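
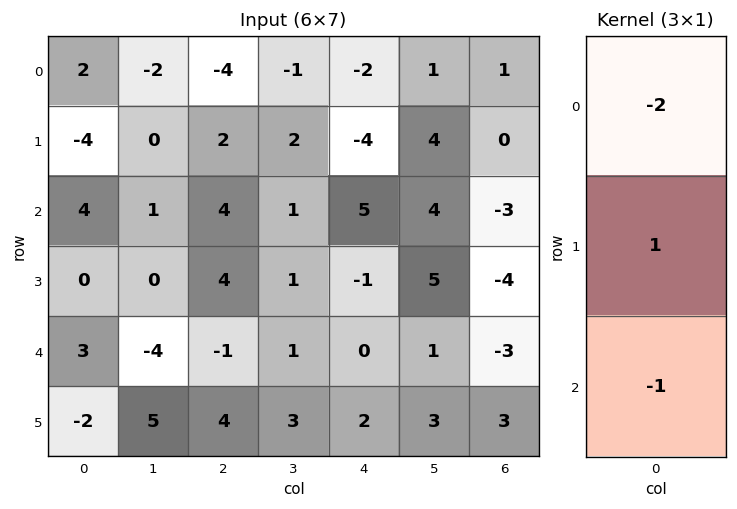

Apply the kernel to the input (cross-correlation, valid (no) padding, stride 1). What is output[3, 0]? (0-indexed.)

The receptive field on the input at this output position is [0 / 3 / -2]. Elementwise product with the kernel and sum: 0·-2 + 3·1 + -2·-1.

5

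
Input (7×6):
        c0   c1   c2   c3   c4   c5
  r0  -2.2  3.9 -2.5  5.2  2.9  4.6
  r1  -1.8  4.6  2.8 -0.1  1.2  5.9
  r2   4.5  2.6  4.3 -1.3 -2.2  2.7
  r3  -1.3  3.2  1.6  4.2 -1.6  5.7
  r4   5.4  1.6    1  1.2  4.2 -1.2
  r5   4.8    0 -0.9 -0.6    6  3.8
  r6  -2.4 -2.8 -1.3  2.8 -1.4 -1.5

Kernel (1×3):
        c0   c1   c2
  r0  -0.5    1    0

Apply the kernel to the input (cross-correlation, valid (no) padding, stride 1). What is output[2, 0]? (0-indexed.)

0.35

The receptive field on the input at this output position is [4.5 2.6 4.3]. Elementwise product with the kernel and sum: 4.5·-0.5 + 2.6·1.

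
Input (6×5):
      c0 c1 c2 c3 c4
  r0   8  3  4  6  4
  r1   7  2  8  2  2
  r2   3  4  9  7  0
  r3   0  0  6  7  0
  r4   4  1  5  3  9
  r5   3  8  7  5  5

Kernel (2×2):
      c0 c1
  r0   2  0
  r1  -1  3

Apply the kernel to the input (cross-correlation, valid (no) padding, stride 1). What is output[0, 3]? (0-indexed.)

The receptive field on the input at this output position is [6 4 / 2 2]. Elementwise product with the kernel and sum: 6·2 + 2·-1 + 2·3.

16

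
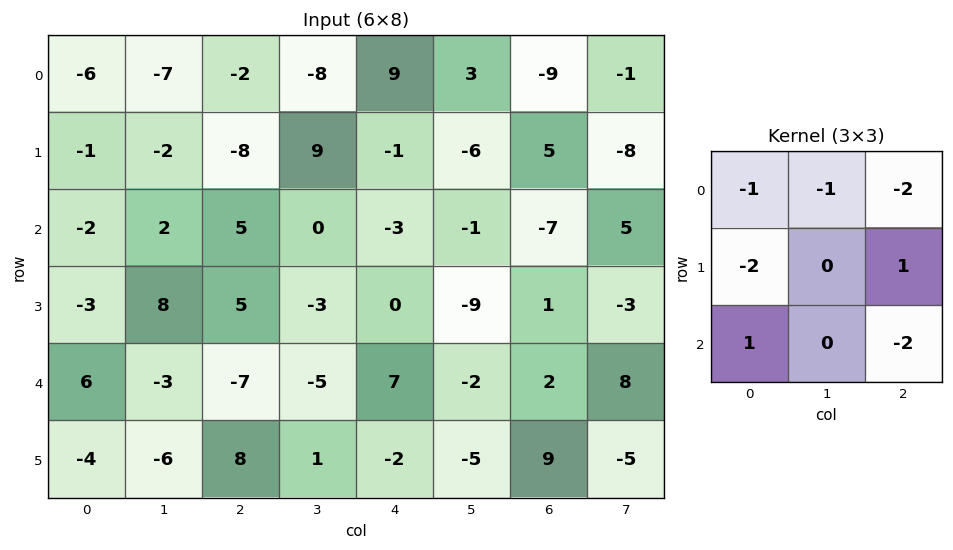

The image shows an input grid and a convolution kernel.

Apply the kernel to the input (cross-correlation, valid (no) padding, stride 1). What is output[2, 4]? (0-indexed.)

22

The receptive field on the input at this output position is [-3 -1 -7 / 0 -9 1 / 7 -2 2]. Elementwise product with the kernel and sum: -3·-1 + -1·-1 + -7·-2 + 0·-2 + 1·1 + 7·1 + 2·-2.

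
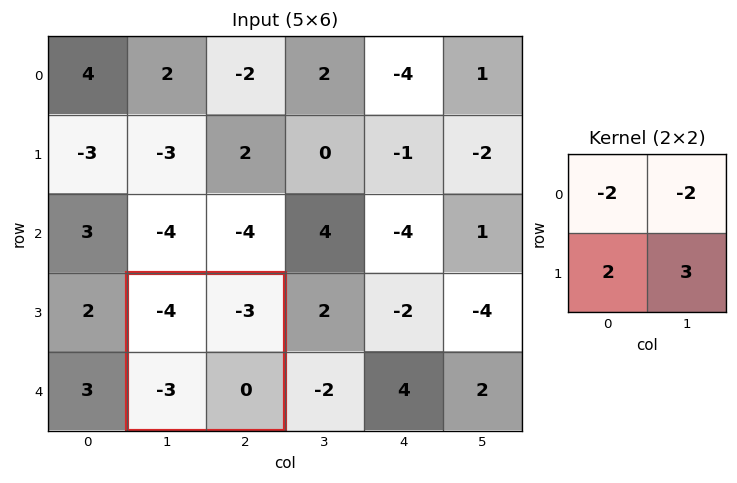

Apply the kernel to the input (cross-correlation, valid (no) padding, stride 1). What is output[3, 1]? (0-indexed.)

The receptive field on the input at this output position is [-4 -3 / -3 0]. Elementwise product with the kernel and sum: -4·-2 + -3·-2 + -3·2 + 0·3.

8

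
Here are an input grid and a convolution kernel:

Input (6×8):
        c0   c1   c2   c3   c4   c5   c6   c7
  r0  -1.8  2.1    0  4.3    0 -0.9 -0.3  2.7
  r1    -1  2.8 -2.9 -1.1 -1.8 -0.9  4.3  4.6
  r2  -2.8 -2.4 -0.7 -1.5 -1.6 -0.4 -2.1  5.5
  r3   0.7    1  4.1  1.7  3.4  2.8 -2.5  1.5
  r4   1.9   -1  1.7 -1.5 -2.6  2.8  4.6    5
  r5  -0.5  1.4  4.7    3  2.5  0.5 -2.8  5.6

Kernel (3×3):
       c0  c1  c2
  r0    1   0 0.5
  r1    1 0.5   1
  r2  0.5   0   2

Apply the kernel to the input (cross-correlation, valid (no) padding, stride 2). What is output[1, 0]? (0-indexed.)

The receptive field on the input at this output position is [-2.8 -2.4 -0.7 / 0.7 1 4.1 / 1.9 -1 1.7]. Elementwise product with the kernel and sum: -2.8·1 + -0.7·0.5 + 0.7·1 + 1·0.5 + 4.1·1 + 1.9·0.5 + 1.7·2.

6.5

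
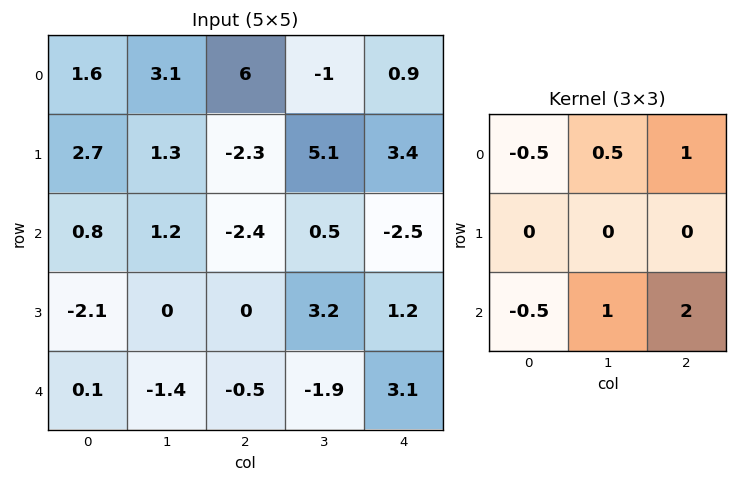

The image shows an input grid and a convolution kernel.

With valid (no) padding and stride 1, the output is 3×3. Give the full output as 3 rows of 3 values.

Output[0,0]: The receptive field on the input at this output position is [1.6 3.1 6 / 2.7 1.3 -2.3 / 0.8 1.2 -2.4]. Elementwise product with the kernel and sum: 1.6·-0.5 + 3.1·0.5 + 6·1 + 0.8·-0.5 + 1.2·1 + -2.4·2.
Output[0,1]: The receptive field on the input at this output position is [3.1 6 -1 / 1.3 -2.3 5.1 / 1.2 -2.4 0.5]. Elementwise product with the kernel and sum: 3.1·-0.5 + 6·0.5 + -1·1 + 1.2·-0.5 + -2.4·1 + 0.5·2.

2.75 -1.55 -5.9
-1.95 9.7 12.7
-4.65 -4.9 3.5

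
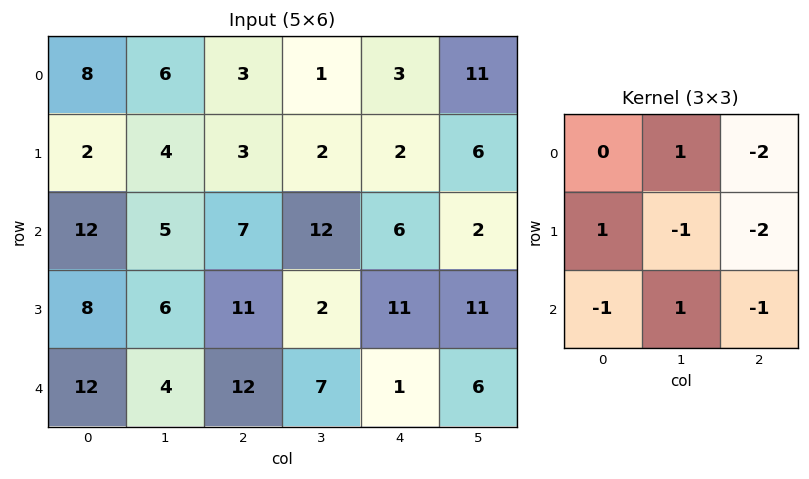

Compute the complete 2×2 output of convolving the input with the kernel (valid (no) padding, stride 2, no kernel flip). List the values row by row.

Output[0,0]: The receptive field on the input at this output position is [8 6 3 / 2 4 3 / 12 5 7]. Elementwise product with the kernel and sum: 6·1 + 3·-2 + 2·1 + 4·-1 + 3·-2 + 12·-1 + 5·1 + 7·-1.
Output[0,1]: The receptive field on the input at this output position is [3 1 3 / 3 2 2 / 7 12 6]. Elementwise product with the kernel and sum: 1·1 + 3·-2 + 3·1 + 2·-1 + 2·-2 + 7·-1 + 12·1 + 6·-1.

-22 -9
-49 -19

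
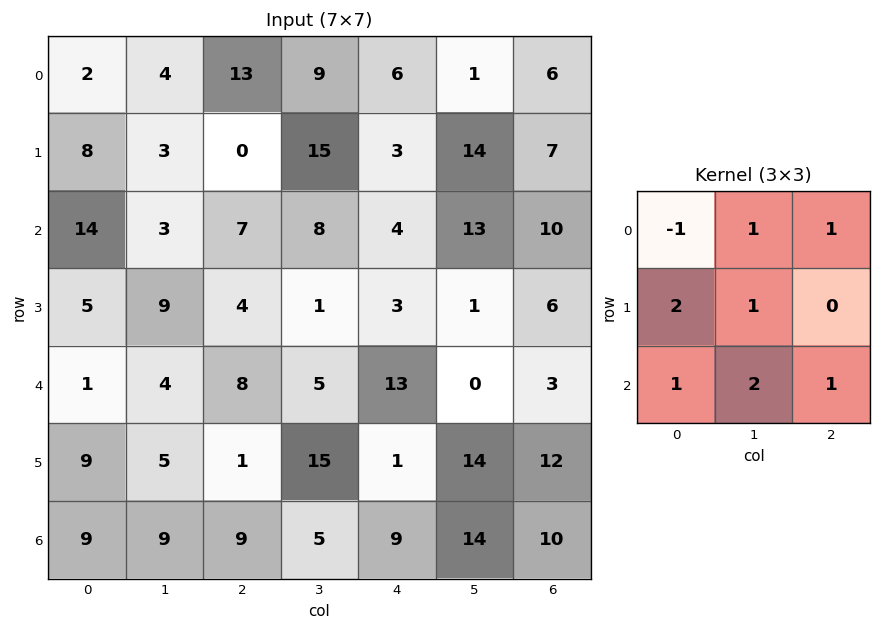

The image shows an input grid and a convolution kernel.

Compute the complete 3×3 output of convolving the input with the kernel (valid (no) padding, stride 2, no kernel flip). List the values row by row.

Output[0,0]: The receptive field on the input at this output position is [2 4 13 / 8 3 0 / 14 3 7]. Elementwise product with the kernel and sum: 2·-1 + 4·1 + 13·1 + 8·2 + 3·1 + 14·1 + 3·2 + 7·1.

61 44 61
32 45 42
70 55 53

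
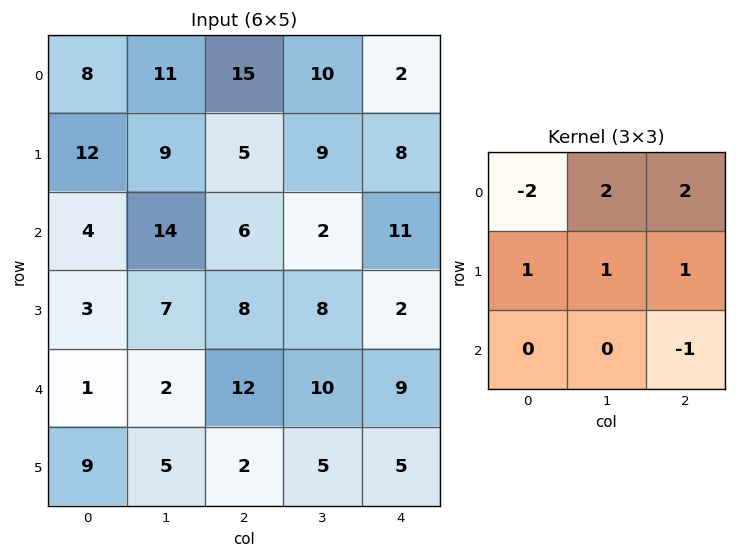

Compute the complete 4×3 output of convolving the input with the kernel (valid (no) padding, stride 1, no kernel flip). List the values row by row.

56 49 5
20 24 41
38 1 23
37 37 30

Output[0,0]: The receptive field on the input at this output position is [8 11 15 / 12 9 5 / 4 14 6]. Elementwise product with the kernel and sum: 8·-2 + 11·2 + 15·2 + 12·1 + 9·1 + 5·1 + 6·-1.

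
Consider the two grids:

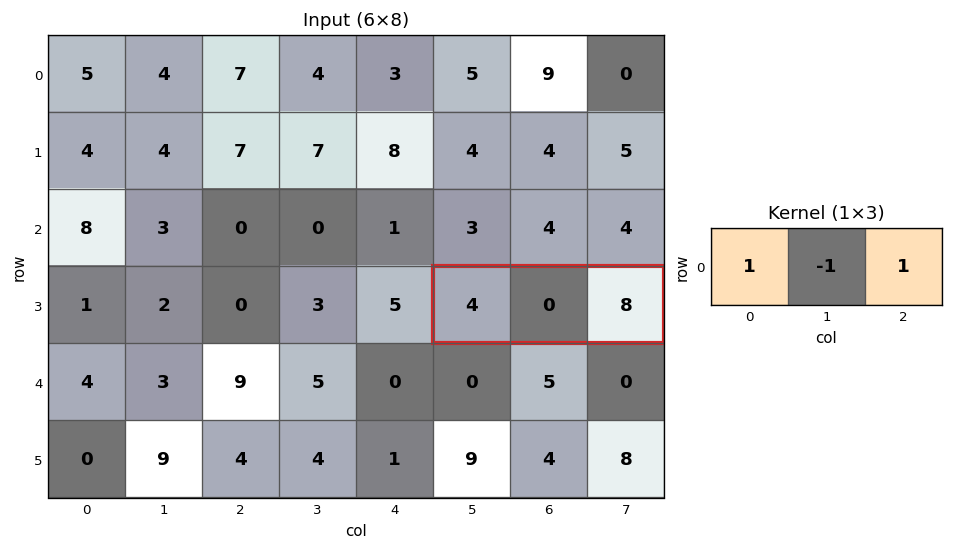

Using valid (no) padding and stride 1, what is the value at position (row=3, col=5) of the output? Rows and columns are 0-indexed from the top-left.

The receptive field on the input at this output position is [4 0 8]. Elementwise product with the kernel and sum: 4·1 + 0·-1 + 8·1.

12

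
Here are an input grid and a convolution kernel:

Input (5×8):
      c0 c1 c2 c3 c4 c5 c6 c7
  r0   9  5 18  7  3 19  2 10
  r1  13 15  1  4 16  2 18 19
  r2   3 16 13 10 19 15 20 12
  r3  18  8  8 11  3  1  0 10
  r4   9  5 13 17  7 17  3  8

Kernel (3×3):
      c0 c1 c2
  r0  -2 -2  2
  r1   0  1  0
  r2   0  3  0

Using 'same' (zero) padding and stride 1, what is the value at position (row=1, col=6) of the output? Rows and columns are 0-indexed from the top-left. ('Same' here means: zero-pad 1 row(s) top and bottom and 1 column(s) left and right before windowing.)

56

The receptive field on the zero-padded input at this output position is [19 2 10 / 2 18 19 / 15 20 12]. Elementwise product with the kernel and sum: 19·-2 + 2·-2 + 10·2 + 18·1 + 20·3.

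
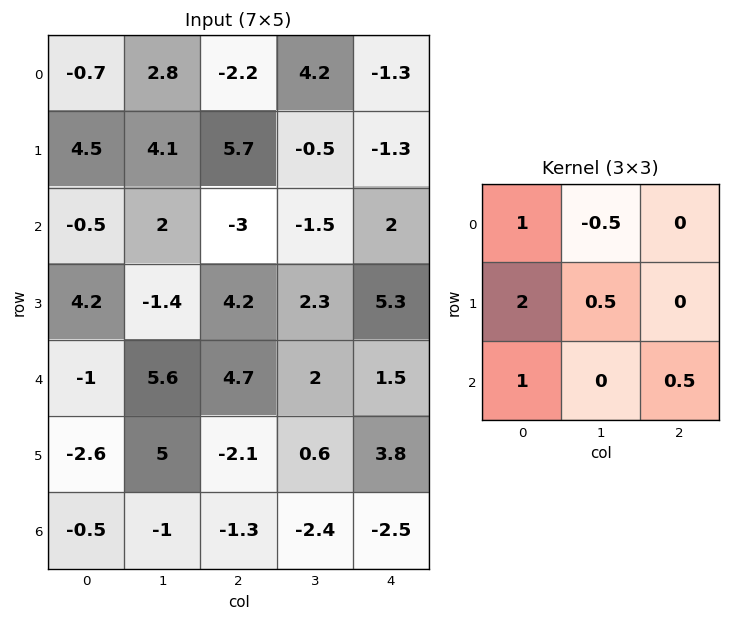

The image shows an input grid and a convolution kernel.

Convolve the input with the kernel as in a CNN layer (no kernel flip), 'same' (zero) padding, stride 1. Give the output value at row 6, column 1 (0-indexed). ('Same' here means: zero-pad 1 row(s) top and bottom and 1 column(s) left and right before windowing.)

The receptive field on the zero-padded input at this output position is [-2.6 5 -2.1 / -0.5 -1 -1.3 / 0 0 0]. Elementwise product with the kernel and sum: -2.6·1 + 5·-0.5 + -0.5·2 + -1·0.5 + 0·1 + 0·0.5.

-6.6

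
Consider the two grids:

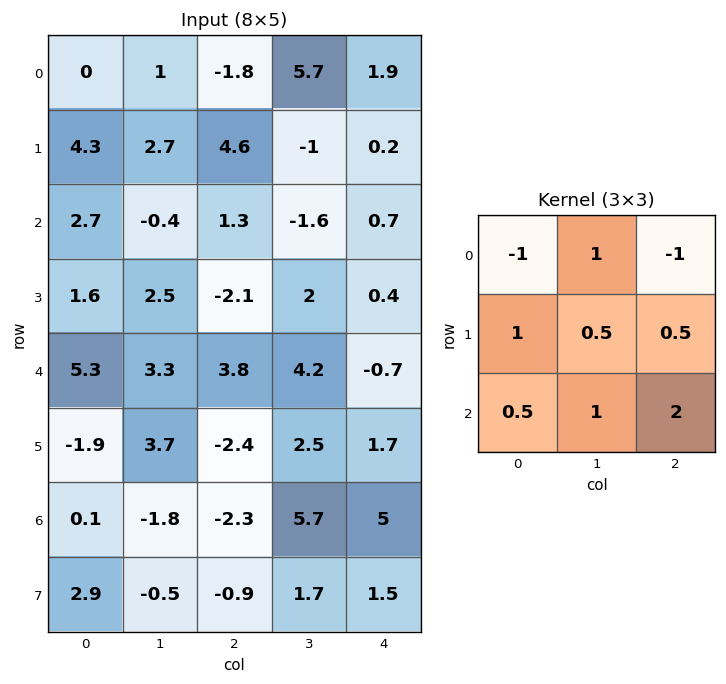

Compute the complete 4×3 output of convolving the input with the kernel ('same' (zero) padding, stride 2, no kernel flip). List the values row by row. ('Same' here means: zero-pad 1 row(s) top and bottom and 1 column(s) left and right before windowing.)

Output[0,0]: The receptive field on the zero-padded input at this output position is [0 0 0 / 0 0 1 / 0 4.3 2.7]. Elementwise product with the kernel and sum: 0·-1 + 0·1 + 0·-1 + 0·1 + 0·0.5 + 1·0.5 + 0·0.5 + 4.3·1 + 2.7·2.

10.2 6.9 6.35
9.35 5.5 1.35
8.9 5.15 5.2
-4.55 -6.45 9.75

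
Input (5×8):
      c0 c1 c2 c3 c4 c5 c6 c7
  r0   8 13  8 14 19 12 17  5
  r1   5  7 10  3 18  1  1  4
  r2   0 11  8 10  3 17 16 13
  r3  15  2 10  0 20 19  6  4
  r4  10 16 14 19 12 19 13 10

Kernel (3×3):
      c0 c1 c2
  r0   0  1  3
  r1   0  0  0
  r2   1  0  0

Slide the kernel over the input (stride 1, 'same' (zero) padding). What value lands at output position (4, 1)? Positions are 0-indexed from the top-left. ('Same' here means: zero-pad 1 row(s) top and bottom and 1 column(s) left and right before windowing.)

The receptive field on the zero-padded input at this output position is [15 2 10 / 10 16 14 / 0 0 0]. Elementwise product with the kernel and sum: 2·1 + 10·3 + 0·1.

32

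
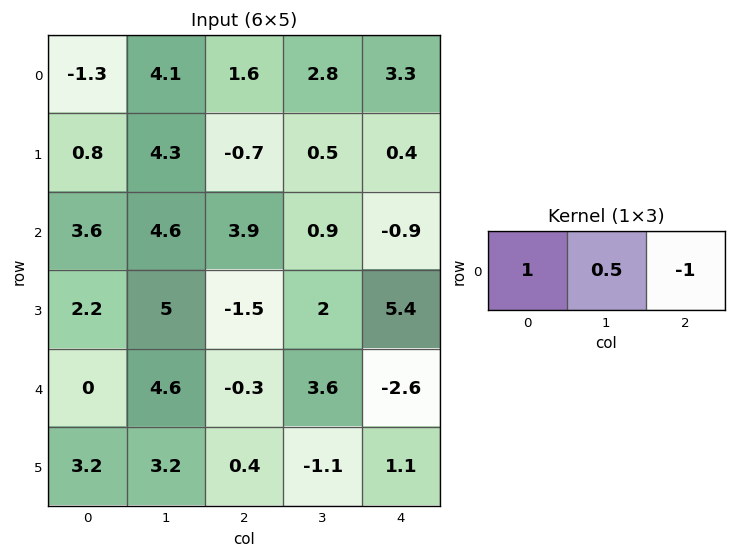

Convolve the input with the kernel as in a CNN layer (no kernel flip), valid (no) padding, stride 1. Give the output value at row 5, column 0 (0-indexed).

The receptive field on the input at this output position is [3.2 3.2 0.4]. Elementwise product with the kernel and sum: 3.2·1 + 3.2·0.5 + 0.4·-1.

4.4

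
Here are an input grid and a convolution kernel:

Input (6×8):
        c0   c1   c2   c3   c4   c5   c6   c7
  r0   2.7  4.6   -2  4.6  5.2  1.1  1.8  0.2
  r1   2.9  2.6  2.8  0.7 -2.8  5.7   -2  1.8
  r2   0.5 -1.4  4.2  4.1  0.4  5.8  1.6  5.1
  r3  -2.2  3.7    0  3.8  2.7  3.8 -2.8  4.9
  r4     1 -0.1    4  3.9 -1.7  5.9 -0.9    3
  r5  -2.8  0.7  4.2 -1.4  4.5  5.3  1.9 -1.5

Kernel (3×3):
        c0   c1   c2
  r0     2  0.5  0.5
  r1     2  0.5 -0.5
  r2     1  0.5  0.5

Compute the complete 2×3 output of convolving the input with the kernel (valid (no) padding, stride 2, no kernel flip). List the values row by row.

Output[0,0]: The receptive field on the input at this output position is [2.7 4.6 -2 / 2.9 2.6 2.8 / 0.5 -1.4 4.2]. Elementwise product with the kernel and sum: 2.7·2 + 4.6·0.5 + -2·0.5 + 2.9·2 + 2.6·0.5 + 2.8·-0.5 + 0.5·1 + -1.4·0.5 + 4.2·0.5.
Output[0,1]: The receptive field on the input at this output position is [-2 4.6 5.2 / 2.8 0.7 -2.8 / 4.2 4.1 0.4]. Elementwise product with the kernel and sum: -2·2 + 4.6·0.5 + 5.2·0.5 + 2.8·2 + 0.7·0.5 + -2.8·-0.5 + 4.2·1 + 4.1·0.5 + 0.4·0.5.

14.3 14.7 14.2
2.8 16.3 14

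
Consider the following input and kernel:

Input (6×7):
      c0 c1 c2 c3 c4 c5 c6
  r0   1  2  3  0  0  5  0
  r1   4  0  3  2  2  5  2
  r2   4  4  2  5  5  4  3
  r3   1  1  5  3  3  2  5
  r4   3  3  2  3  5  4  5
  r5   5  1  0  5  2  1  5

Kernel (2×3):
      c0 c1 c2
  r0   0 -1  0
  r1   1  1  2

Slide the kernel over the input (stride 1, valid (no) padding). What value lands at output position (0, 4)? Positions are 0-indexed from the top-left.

The receptive field on the input at this output position is [0 5 0 / 2 5 2]. Elementwise product with the kernel and sum: 5·-1 + 2·1 + 5·1 + 2·2.

6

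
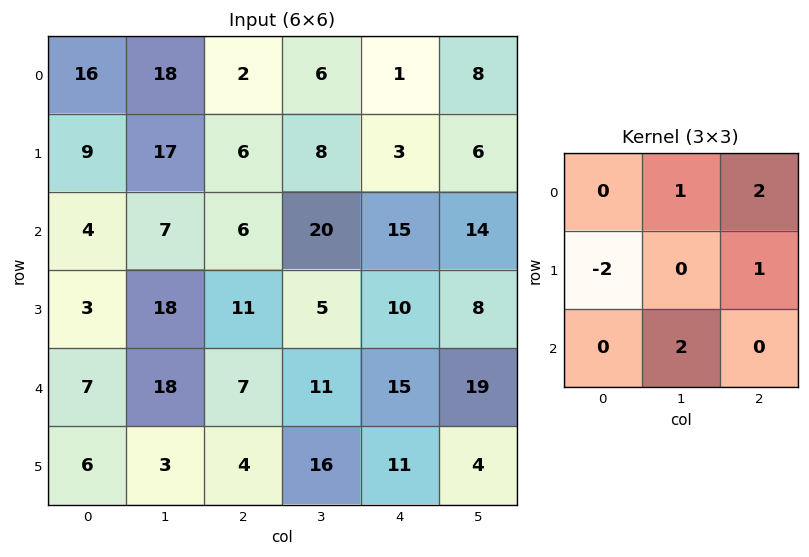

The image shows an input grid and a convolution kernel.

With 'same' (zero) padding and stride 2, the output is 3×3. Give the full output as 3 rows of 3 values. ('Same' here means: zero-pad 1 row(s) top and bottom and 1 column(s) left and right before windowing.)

36 -18 2
56 50 9
69 4 45

Output[0,0]: The receptive field on the zero-padded input at this output position is [0 0 0 / 0 16 18 / 0 9 17]. Elementwise product with the kernel and sum: 0·1 + 0·2 + 0·-2 + 18·1 + 9·2.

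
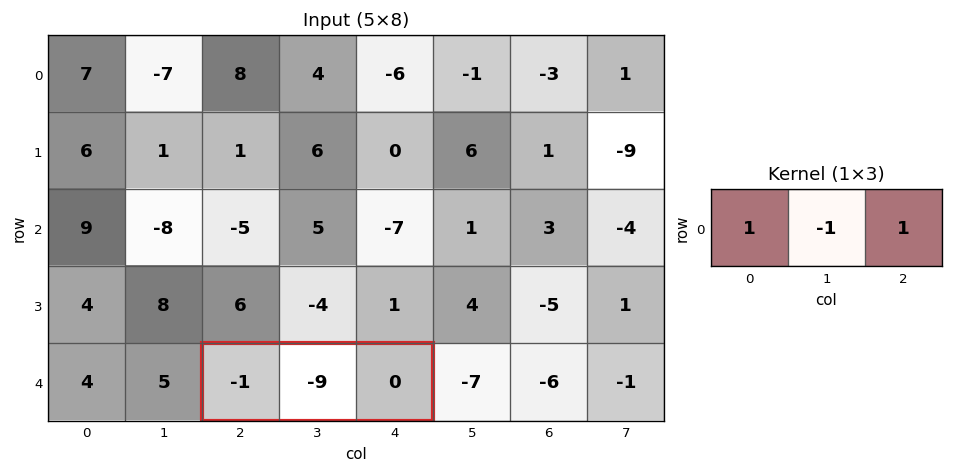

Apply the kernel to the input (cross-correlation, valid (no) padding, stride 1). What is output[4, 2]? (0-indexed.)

8

The receptive field on the input at this output position is [-1 -9 0]. Elementwise product with the kernel and sum: -1·1 + -9·-1 + 0·1.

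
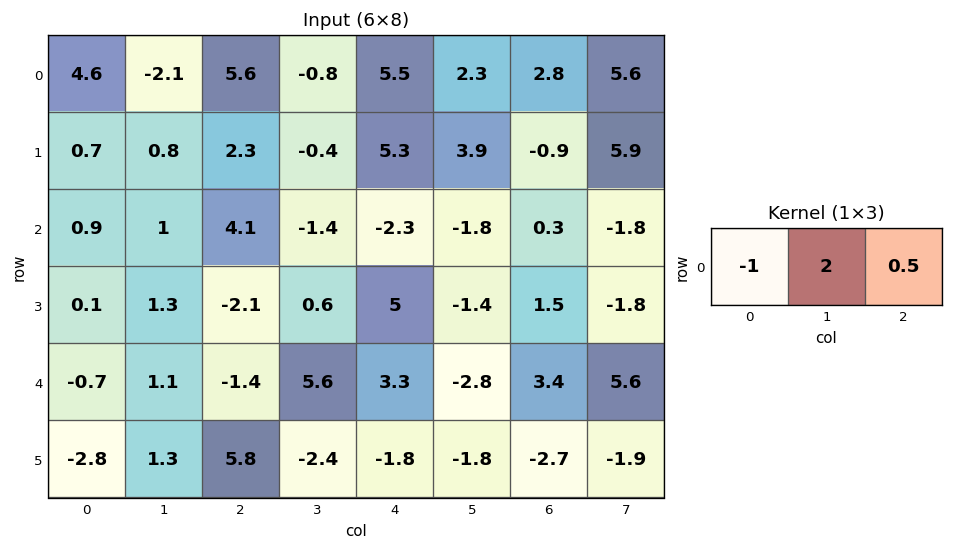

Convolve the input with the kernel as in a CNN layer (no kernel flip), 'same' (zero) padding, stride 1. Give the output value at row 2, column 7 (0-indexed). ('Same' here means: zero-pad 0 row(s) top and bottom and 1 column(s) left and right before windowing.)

-3.9

The receptive field on the zero-padded input at this output position is [0.3 -1.8 0]. Elementwise product with the kernel and sum: 0.3·-1 + -1.8·2 + 0·0.5.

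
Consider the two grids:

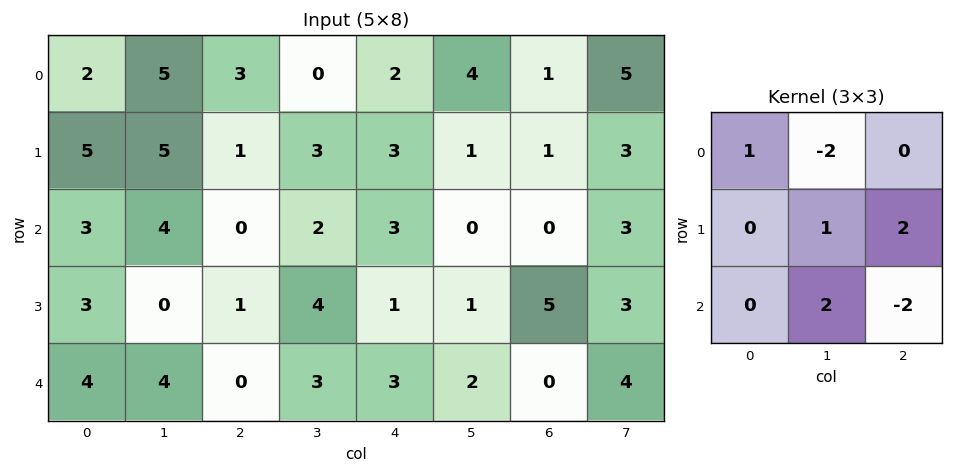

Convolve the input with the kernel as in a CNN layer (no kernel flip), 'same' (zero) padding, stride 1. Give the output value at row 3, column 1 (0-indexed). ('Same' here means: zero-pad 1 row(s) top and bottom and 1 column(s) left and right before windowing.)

5

The receptive field on the zero-padded input at this output position is [3 4 0 / 3 0 1 / 4 4 0]. Elementwise product with the kernel and sum: 3·1 + 4·-2 + 0·1 + 1·2 + 4·2 + 0·-2.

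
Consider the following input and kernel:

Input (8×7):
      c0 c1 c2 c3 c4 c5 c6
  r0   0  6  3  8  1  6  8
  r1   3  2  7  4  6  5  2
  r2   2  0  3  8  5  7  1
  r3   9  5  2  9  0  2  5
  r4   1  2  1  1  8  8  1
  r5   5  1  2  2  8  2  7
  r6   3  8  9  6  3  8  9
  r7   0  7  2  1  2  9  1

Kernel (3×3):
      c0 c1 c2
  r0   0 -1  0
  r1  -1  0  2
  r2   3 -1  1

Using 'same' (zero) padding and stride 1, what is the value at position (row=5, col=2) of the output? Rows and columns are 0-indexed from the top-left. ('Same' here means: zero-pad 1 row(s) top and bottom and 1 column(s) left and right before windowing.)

23

The receptive field on the zero-padded input at this output position is [2 1 1 / 1 2 2 / 8 9 6]. Elementwise product with the kernel and sum: 1·-1 + 1·-1 + 2·2 + 8·3 + 9·-1 + 6·1.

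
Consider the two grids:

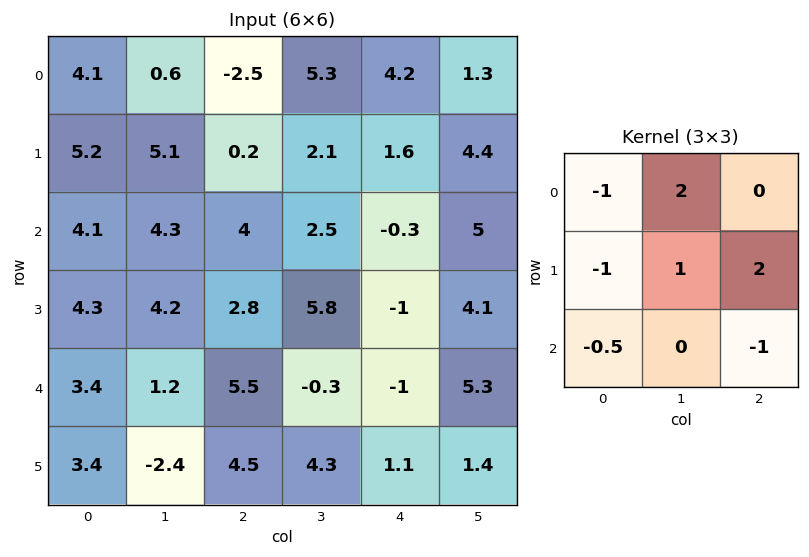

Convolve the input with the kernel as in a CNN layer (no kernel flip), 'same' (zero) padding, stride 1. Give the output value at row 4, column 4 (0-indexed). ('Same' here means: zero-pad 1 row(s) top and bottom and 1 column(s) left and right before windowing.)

The receptive field on the zero-padded input at this output position is [5.8 -1 4.1 / -0.3 -1 5.3 / 4.3 1.1 1.4]. Elementwise product with the kernel and sum: 5.8·-1 + -1·2 + -0.3·-1 + -1·1 + 5.3·2 + 4.3·-0.5 + 1.4·-1.

-1.45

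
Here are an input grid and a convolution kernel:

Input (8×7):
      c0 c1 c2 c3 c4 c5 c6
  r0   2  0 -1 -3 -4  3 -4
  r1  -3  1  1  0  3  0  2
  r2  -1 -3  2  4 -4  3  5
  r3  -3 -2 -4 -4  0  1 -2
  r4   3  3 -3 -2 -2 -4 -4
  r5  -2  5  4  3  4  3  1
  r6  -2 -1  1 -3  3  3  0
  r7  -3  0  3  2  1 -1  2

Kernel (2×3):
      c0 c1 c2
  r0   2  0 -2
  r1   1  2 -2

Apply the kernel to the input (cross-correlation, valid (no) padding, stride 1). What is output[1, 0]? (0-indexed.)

The receptive field on the input at this output position is [-3 1 1 / -1 -3 2]. Elementwise product with the kernel and sum: -3·2 + 1·-2 + -1·1 + -3·2 + 2·-2.

-19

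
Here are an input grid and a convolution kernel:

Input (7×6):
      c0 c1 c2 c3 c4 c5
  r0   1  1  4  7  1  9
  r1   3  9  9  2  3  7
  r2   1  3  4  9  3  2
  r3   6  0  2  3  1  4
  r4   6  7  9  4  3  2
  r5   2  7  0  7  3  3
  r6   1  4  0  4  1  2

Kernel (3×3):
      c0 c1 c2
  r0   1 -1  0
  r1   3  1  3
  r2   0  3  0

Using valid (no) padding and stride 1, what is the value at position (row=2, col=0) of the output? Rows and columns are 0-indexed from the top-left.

43

The receptive field on the input at this output position is [1 3 4 / 6 0 2 / 6 7 9]. Elementwise product with the kernel and sum: 1·1 + 3·-1 + 6·3 + 0·1 + 2·3 + 7·3.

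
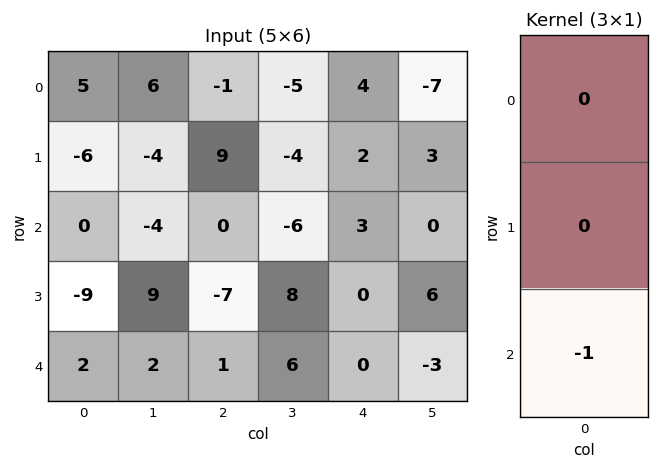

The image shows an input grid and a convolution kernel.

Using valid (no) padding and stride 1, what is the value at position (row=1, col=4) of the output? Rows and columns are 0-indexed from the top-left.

The receptive field on the input at this output position is [2 / 3 / 0]. Elementwise product with the kernel and sum: 0·-1.

0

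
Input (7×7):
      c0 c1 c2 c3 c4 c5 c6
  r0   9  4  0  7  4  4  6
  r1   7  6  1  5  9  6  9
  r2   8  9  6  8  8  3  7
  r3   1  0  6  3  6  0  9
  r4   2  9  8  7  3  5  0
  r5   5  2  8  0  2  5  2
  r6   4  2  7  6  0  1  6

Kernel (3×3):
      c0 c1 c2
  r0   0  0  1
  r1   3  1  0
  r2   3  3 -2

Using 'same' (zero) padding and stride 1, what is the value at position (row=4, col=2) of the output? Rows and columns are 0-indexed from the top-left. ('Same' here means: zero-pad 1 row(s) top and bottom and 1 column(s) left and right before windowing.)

The receptive field on the zero-padded input at this output position is [0 6 3 / 9 8 7 / 2 8 0]. Elementwise product with the kernel and sum: 3·1 + 9·3 + 8·1 + 2·3 + 8·3 + 0·-2.

68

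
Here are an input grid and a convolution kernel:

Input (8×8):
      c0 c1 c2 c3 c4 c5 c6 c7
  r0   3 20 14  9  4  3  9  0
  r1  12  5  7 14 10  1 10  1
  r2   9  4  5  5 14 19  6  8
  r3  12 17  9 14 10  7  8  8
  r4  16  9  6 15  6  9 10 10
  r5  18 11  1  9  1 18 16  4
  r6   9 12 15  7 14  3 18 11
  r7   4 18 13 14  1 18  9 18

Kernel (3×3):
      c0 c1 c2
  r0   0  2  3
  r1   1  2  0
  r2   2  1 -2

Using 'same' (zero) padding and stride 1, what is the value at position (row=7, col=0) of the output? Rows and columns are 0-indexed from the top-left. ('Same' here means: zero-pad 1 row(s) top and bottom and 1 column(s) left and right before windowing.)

The receptive field on the zero-padded input at this output position is [0 9 12 / 0 4 18 / 0 0 0]. Elementwise product with the kernel and sum: 9·2 + 12·3 + 0·1 + 4·2 + 0·2 + 0·1 + 0·-2.

62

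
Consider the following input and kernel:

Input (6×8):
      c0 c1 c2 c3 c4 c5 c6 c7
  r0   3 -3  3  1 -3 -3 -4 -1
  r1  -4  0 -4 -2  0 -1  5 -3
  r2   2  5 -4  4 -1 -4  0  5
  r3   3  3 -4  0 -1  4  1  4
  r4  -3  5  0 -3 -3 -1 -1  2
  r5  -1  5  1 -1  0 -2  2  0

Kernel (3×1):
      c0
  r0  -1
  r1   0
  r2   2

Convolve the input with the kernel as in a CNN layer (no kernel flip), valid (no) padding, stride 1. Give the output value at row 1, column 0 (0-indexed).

10

The receptive field on the input at this output position is [-4 / 2 / 3]. Elementwise product with the kernel and sum: -4·-1 + 3·2.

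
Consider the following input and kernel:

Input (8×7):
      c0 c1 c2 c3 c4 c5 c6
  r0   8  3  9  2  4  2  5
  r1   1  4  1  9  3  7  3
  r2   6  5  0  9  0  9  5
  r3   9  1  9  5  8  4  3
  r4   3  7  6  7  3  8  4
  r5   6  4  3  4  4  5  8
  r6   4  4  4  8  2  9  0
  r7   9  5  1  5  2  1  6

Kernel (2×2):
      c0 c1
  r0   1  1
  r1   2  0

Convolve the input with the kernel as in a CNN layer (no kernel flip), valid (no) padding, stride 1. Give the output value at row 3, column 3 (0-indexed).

27

The receptive field on the input at this output position is [5 8 / 7 3]. Elementwise product with the kernel and sum: 5·1 + 8·1 + 7·2.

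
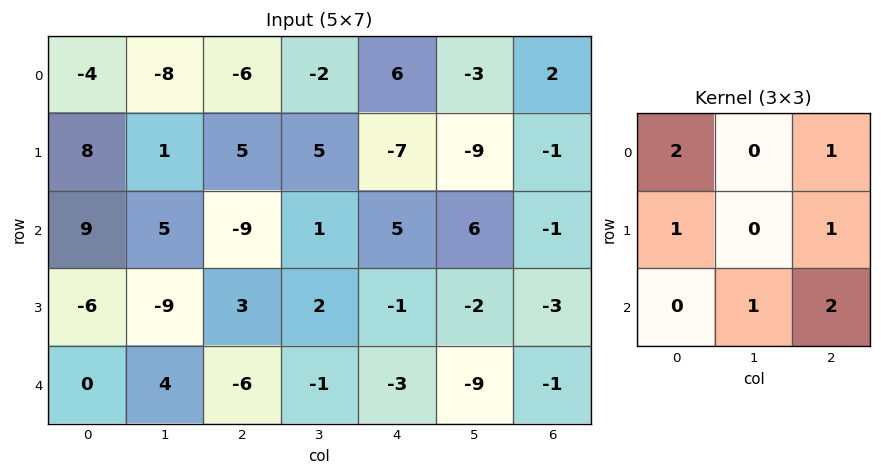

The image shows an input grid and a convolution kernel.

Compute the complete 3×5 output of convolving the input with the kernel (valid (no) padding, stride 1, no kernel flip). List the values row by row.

-14 -19 3 6 10
18 20 -1 3 -19
-2 -4 -18 -13 -6

Output[0,0]: The receptive field on the input at this output position is [-4 -8 -6 / 8 1 5 / 9 5 -9]. Elementwise product with the kernel and sum: -4·2 + -6·1 + 8·1 + 5·1 + 5·1 + -9·2.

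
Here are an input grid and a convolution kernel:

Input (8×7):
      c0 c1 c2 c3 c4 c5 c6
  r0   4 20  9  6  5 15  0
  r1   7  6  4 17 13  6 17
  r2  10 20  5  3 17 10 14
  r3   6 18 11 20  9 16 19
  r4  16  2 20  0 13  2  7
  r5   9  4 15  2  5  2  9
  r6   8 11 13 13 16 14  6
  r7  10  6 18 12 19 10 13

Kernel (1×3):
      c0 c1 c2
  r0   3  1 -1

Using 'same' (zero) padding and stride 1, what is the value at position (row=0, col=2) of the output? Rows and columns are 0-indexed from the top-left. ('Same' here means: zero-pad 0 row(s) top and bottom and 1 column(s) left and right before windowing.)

63

The receptive field on the zero-padded input at this output position is [20 9 6]. Elementwise product with the kernel and sum: 20·3 + 9·1 + 6·-1.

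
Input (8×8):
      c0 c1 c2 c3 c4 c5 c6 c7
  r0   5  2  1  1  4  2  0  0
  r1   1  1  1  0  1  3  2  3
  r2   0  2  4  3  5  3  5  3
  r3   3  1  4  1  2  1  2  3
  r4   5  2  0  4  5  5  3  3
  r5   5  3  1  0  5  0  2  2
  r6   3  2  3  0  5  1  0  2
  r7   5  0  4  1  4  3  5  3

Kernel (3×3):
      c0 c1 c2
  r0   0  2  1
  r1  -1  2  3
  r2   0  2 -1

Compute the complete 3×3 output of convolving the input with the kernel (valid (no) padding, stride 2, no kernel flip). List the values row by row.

Output[0,0]: The receptive field on the input at this output position is [5 2 1 / 1 1 1 / 0 2 4]. Elementwise product with the kernel and sum: 2·2 + 1·1 + 1·-1 + 1·2 + 1·3 + 2·2 + 4·-1.
Output[0,1]: The receptive field on the input at this output position is [1 1 4 / 1 0 1 / 4 3 5]. Elementwise product with the kernel and sum: 1·2 + 4·1 + 1·-1 + 0·2 + 1·3 + 3·2 + 5·-1.

9 9 16
23 18 24
9 22 16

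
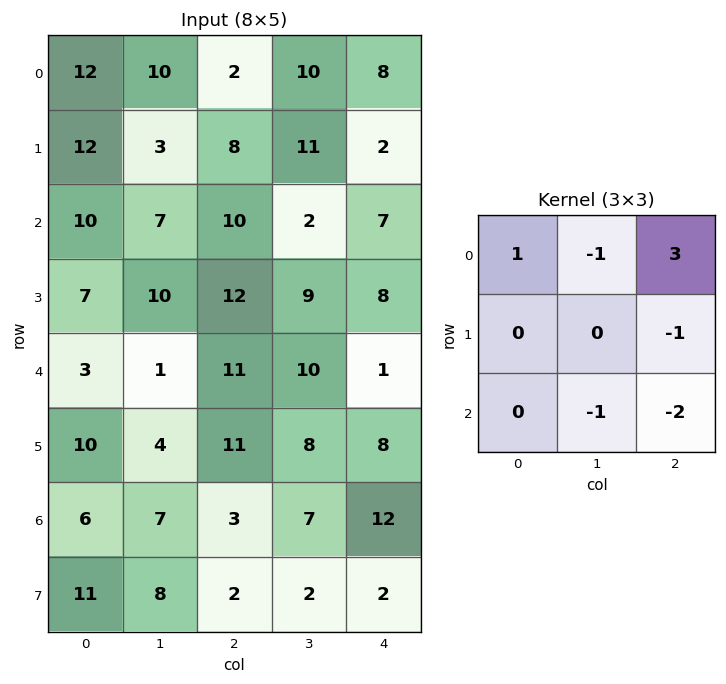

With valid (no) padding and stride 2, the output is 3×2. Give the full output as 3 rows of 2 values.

Output[0,0]: The receptive field on the input at this output position is [12 10 2 / 12 3 8 / 10 7 10]. Elementwise product with the kernel and sum: 12·1 + 10·-1 + 2·3 + 8·-1 + 7·-1 + 10·-2.
Output[0,1]: The receptive field on the input at this output position is [2 10 8 / 8 11 2 / 10 2 7]. Elementwise product with the kernel and sum: 2·1 + 10·-1 + 8·3 + 2·-1 + 2·-1 + 7·-2.

-27 -2
-2 9
11 -35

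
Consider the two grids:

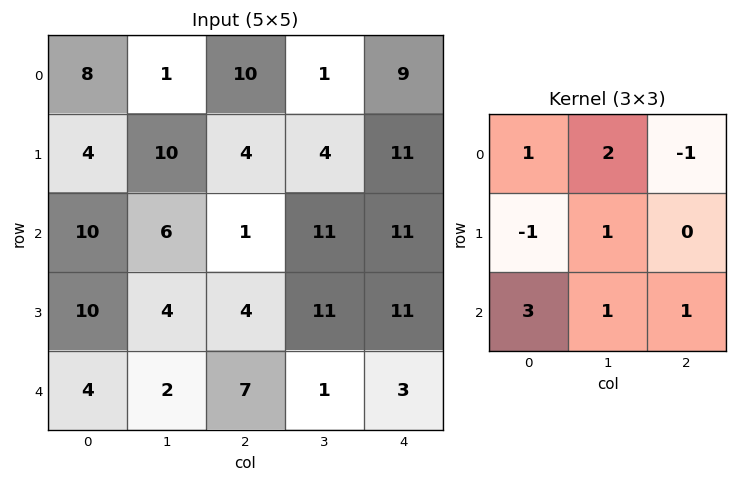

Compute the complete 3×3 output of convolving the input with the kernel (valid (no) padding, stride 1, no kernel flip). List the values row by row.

Output[0,0]: The receptive field on the input at this output position is [8 1 10 / 4 10 4 / 10 6 1]. Elementwise product with the kernel and sum: 8·1 + 1·2 + 10·-1 + 4·-1 + 10·1 + 10·3 + 6·1 + 1·1.
Output[0,1]: The receptive field on the input at this output position is [1 10 1 / 10 4 4 / 6 1 11]. Elementwise product with the kernel and sum: 1·1 + 10·2 + 1·-1 + 10·-1 + 4·1 + 6·3 + 1·1 + 11·1.

43 44 28
54 36 45
36 11 44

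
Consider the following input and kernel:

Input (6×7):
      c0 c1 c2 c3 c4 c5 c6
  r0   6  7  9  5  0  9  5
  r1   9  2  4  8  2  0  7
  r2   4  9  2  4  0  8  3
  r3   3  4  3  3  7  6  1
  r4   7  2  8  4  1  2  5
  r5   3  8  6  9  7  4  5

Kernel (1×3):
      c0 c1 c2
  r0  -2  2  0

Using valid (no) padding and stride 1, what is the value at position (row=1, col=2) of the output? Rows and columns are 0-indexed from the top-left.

The receptive field on the input at this output position is [4 8 2]. Elementwise product with the kernel and sum: 4·-2 + 8·2.

8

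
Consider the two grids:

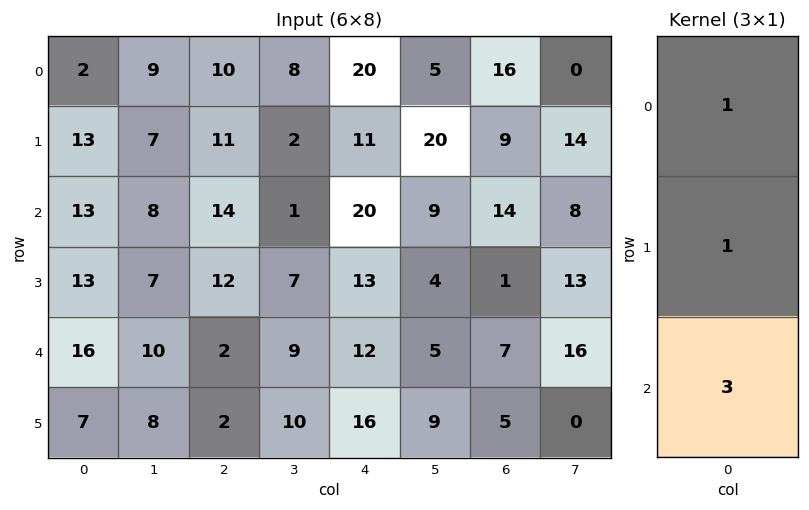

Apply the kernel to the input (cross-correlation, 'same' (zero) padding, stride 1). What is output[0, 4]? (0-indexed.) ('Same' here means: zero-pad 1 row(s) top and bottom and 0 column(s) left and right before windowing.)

The receptive field on the zero-padded input at this output position is [0 / 20 / 11]. Elementwise product with the kernel and sum: 0·1 + 20·1 + 11·3.

53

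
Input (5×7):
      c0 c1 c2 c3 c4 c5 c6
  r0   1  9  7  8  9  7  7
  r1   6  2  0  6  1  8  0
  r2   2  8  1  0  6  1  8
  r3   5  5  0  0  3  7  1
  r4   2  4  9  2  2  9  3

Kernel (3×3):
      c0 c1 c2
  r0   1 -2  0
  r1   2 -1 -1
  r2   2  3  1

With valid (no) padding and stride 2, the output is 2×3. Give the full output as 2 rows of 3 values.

Output[0,0]: The receptive field on the input at this output position is [1 9 7 / 6 2 0 / 2 8 1]. Elementwise product with the kernel and sum: 1·1 + 9·-2 + 6·2 + 2·-1 + 0·-1 + 2·2 + 8·3 + 1·1.
Output[0,1]: The receptive field on the input at this output position is [7 8 9 / 0 6 1 / 1 0 6]. Elementwise product with the kernel and sum: 7·1 + 8·-2 + 0·2 + 6·-1 + 1·-1 + 1·2 + 0·3 + 6·1.

22 -8 12
16 24 36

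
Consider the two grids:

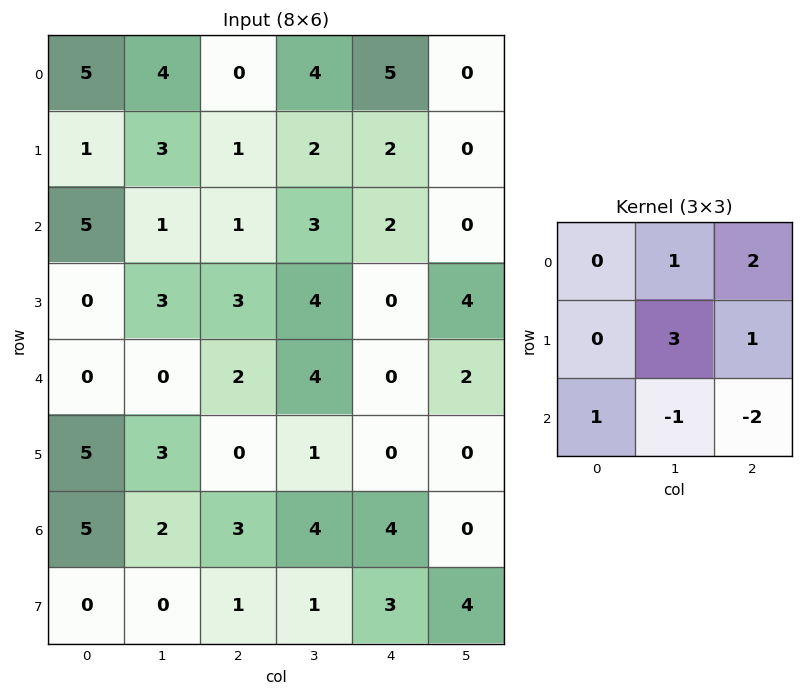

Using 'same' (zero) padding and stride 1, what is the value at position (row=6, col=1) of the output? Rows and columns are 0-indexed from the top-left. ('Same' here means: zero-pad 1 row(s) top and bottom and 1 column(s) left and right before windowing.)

10

The receptive field on the zero-padded input at this output position is [5 3 0 / 5 2 3 / 0 0 1]. Elementwise product with the kernel and sum: 3·1 + 0·2 + 2·3 + 3·1 + 0·1 + 0·-1 + 1·-2.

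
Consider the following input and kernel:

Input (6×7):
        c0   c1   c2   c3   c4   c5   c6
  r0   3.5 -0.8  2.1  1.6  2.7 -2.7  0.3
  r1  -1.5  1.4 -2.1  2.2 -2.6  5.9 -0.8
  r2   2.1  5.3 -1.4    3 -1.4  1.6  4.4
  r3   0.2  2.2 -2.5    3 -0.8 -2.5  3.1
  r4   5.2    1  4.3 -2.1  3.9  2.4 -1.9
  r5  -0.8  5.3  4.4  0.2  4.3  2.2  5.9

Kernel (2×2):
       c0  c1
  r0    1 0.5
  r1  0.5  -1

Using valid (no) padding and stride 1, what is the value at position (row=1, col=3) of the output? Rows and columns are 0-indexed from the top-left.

3.8

The receptive field on the input at this output position is [2.2 -2.6 / 3 -1.4]. Elementwise product with the kernel and sum: 2.2·1 + -2.6·0.5 + 3·0.5 + -1.4·-1.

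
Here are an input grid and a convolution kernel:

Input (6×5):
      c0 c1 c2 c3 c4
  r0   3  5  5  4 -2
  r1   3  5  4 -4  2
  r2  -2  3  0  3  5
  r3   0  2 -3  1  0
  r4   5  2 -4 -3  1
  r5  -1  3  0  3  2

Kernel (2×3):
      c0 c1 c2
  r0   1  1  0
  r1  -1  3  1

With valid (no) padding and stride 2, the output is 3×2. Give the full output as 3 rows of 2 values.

24 -5
4 9
17 4

Output[0,0]: The receptive field on the input at this output position is [3 5 5 / 3 5 4]. Elementwise product with the kernel and sum: 3·1 + 5·1 + 3·-1 + 5·3 + 4·1.
Output[0,1]: The receptive field on the input at this output position is [5 4 -2 / 4 -4 2]. Elementwise product with the kernel and sum: 5·1 + 4·1 + 4·-1 + -4·3 + 2·1.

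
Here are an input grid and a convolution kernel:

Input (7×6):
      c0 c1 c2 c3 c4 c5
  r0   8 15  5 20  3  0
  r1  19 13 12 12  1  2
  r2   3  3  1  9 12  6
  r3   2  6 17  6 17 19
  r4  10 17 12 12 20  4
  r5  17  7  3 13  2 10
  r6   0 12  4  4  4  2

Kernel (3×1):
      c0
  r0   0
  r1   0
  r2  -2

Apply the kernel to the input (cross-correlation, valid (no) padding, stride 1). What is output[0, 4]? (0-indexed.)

-24

The receptive field on the input at this output position is [3 / 1 / 12]. Elementwise product with the kernel and sum: 12·-2.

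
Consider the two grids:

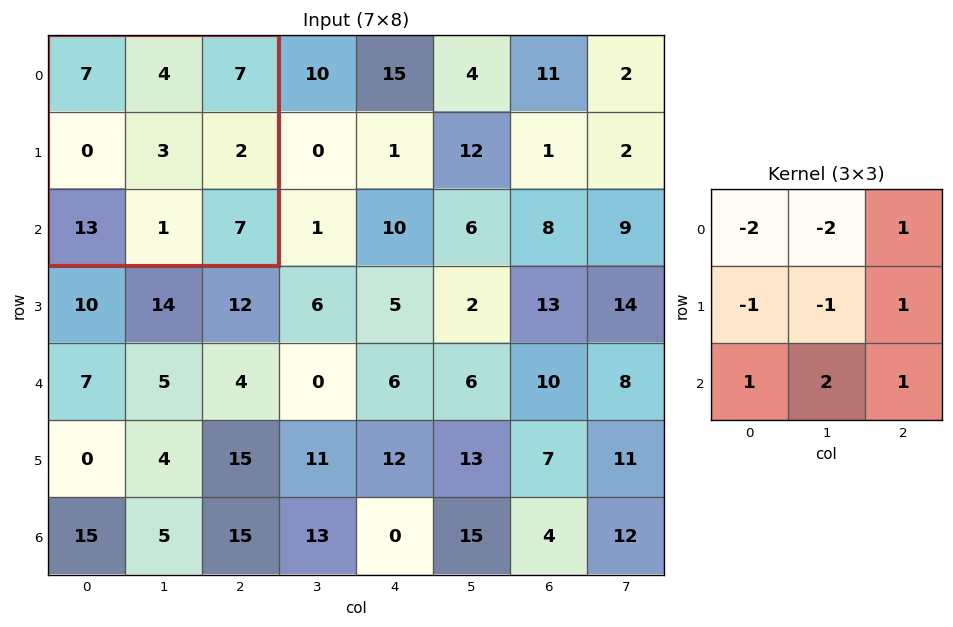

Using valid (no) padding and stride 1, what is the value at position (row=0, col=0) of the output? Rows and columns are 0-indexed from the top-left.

The receptive field on the input at this output position is [7 4 7 / 0 3 2 / 13 1 7]. Elementwise product with the kernel and sum: 7·-2 + 4·-2 + 7·1 + 0·-1 + 3·-1 + 2·1 + 13·1 + 1·2 + 7·1.

6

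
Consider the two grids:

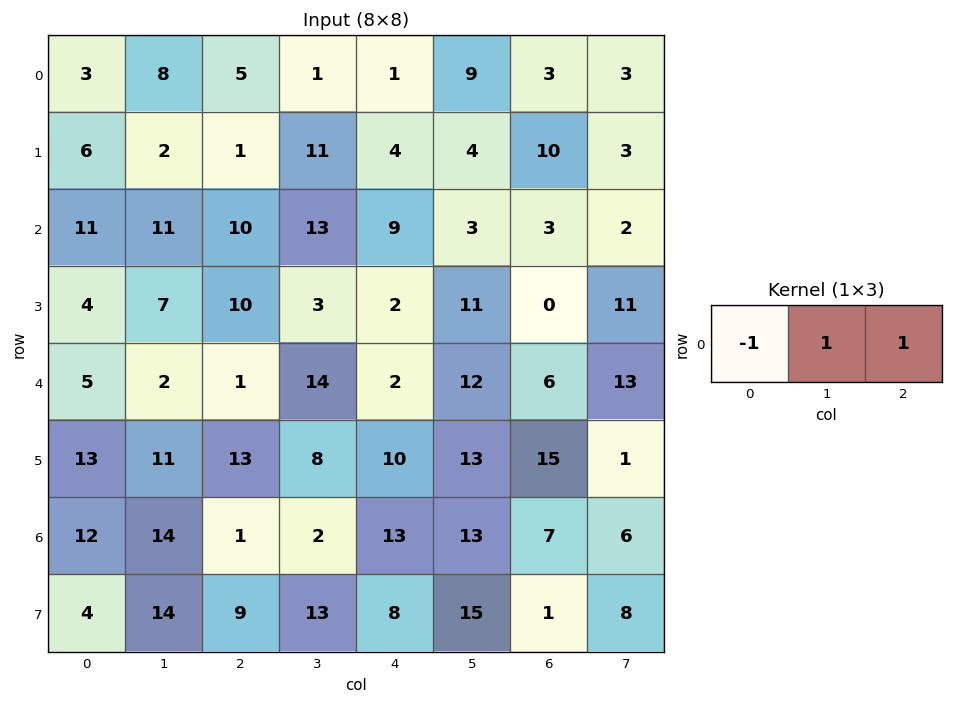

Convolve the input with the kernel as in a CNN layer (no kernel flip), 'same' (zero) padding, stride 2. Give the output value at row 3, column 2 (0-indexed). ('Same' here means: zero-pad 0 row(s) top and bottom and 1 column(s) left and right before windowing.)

24

The receptive field on the zero-padded input at this output position is [2 13 13]. Elementwise product with the kernel and sum: 2·-1 + 13·1 + 13·1.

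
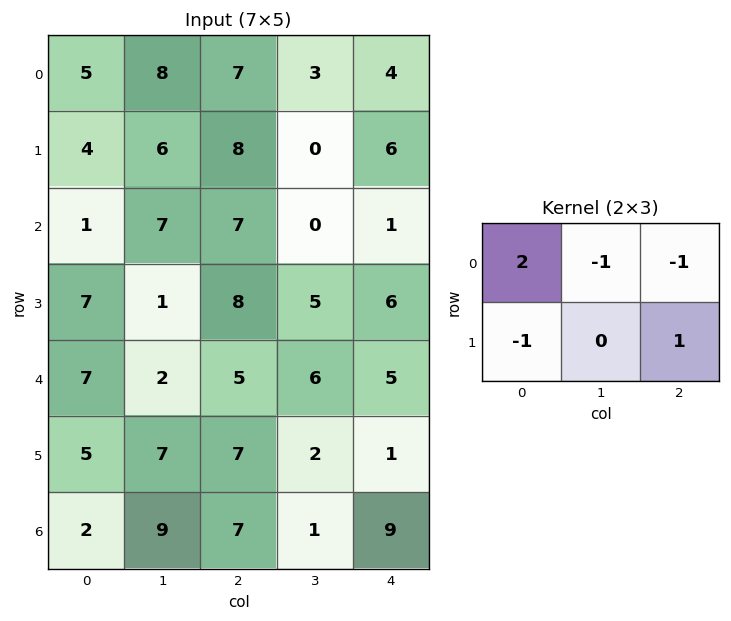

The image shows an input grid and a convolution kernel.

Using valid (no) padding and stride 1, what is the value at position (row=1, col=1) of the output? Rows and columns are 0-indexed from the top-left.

The receptive field on the input at this output position is [6 8 0 / 7 7 0]. Elementwise product with the kernel and sum: 6·2 + 8·-1 + 0·-1 + 7·-1 + 0·1.

-3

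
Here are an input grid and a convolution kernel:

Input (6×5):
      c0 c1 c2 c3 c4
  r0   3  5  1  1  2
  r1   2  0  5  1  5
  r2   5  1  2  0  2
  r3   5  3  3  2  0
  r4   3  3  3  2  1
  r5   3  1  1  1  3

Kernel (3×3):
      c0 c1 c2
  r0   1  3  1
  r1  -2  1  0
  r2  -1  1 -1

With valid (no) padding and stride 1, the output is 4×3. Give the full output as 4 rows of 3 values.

9 15 -7
-7 14 8
0 2 -2
11 10 2

Output[0,0]: The receptive field on the input at this output position is [3 5 1 / 2 0 5 / 5 1 2]. Elementwise product with the kernel and sum: 3·1 + 5·3 + 1·1 + 2·-2 + 0·1 + 5·-1 + 1·1 + 2·-1.
Output[0,1]: The receptive field on the input at this output position is [5 1 1 / 0 5 1 / 1 2 0]. Elementwise product with the kernel and sum: 5·1 + 1·3 + 1·1 + 0·-2 + 5·1 + 1·-1 + 2·1 + 0·-1.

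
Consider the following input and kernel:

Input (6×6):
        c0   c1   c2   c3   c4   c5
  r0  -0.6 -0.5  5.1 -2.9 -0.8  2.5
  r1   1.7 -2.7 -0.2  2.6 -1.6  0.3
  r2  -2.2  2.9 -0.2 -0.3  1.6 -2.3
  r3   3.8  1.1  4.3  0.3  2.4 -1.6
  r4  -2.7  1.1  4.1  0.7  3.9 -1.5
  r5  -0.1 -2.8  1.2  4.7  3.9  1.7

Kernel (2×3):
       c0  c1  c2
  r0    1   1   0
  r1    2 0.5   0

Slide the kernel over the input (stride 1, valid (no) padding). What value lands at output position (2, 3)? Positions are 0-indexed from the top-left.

3.1

The receptive field on the input at this output position is [-0.3 1.6 -2.3 / 0.3 2.4 -1.6]. Elementwise product with the kernel and sum: -0.3·1 + 1.6·1 + 0.3·2 + 2.4·0.5.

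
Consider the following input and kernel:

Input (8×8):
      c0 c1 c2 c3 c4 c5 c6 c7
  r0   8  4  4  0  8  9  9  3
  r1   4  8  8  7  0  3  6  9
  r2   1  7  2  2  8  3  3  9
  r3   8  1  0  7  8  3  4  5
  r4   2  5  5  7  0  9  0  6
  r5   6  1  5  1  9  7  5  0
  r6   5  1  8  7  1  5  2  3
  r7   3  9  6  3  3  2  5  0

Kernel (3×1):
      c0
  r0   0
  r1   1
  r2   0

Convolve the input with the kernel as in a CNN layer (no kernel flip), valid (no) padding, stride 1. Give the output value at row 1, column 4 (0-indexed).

8

The receptive field on the input at this output position is [0 / 8 / 8]. Elementwise product with the kernel and sum: 8·1.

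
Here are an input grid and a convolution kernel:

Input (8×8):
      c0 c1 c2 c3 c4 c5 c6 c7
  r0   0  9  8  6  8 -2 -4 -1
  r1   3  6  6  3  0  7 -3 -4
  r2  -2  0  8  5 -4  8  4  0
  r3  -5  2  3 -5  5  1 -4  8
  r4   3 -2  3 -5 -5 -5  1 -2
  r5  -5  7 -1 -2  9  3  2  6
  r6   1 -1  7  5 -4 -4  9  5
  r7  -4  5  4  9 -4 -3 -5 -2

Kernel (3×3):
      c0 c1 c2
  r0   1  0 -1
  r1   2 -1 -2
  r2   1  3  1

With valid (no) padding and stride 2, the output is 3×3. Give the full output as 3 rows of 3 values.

Output[0,0]: The receptive field on the input at this output position is [0 9 8 / 3 6 6 / -2 0 8]. Elementwise product with the kernel and sum: 0·1 + 8·-1 + 3·2 + 6·-1 + 6·-2 + -2·1 + 0·3 + 8·1.
Output[0,1]: The receptive field on the input at this output position is [8 6 8 / 6 3 0 / 8 5 -4]. Elementwise product with the kernel and sum: 8·1 + 8·-1 + 6·2 + 3·-1 + 0·-2 + 8·1 + 5·3 + -4·1.

-14 28 35
-28 -4 -10
-10 8 -2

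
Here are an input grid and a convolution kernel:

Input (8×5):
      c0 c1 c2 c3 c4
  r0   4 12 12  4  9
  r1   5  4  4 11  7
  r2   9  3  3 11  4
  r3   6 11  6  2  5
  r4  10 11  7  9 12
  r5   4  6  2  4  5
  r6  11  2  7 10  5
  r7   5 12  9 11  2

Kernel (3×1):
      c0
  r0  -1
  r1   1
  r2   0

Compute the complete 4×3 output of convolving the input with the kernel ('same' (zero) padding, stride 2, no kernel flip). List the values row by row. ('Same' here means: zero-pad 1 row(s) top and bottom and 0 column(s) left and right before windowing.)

Output[0,0]: The receptive field on the zero-padded input at this output position is [0 / 4 / 5]. Elementwise product with the kernel and sum: 0·-1 + 4·1.
Output[0,1]: The receptive field on the zero-padded input at this output position is [0 / 12 / 4]. Elementwise product with the kernel and sum: 0·-1 + 12·1.

4 12 9
4 -1 -3
4 1 7
7 5 0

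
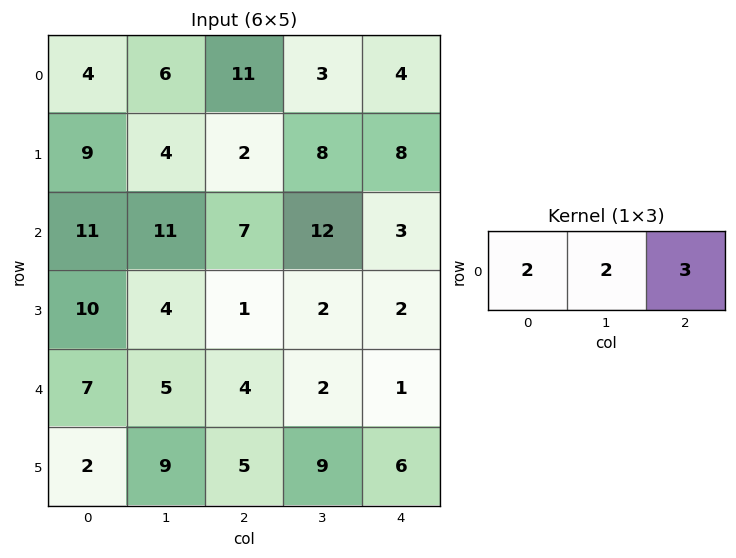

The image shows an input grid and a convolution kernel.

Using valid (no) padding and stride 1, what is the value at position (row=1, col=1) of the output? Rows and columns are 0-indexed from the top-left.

The receptive field on the input at this output position is [4 2 8]. Elementwise product with the kernel and sum: 4·2 + 2·2 + 8·3.

36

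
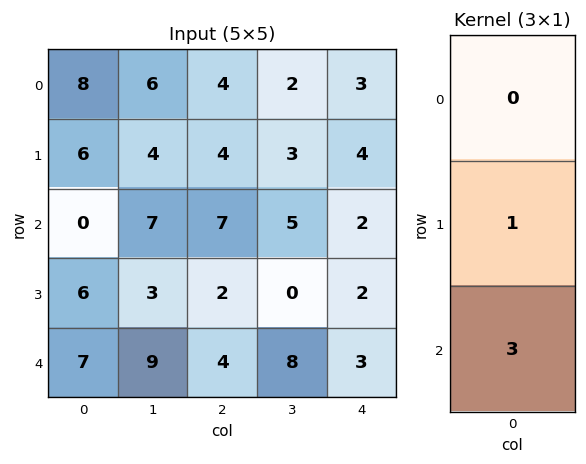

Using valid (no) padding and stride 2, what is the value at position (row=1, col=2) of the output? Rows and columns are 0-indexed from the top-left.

11

The receptive field on the input at this output position is [2 / 2 / 3]. Elementwise product with the kernel and sum: 2·1 + 3·3.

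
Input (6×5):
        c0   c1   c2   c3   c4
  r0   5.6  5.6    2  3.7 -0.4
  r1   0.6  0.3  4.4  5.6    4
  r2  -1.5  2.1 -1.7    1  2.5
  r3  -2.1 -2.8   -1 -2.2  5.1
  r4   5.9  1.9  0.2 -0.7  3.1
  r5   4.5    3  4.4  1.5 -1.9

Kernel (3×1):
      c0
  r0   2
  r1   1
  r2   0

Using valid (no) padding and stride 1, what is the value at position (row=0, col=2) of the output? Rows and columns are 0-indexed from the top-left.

8.4

The receptive field on the input at this output position is [2 / 4.4 / -1.7]. Elementwise product with the kernel and sum: 2·2 + 4.4·1.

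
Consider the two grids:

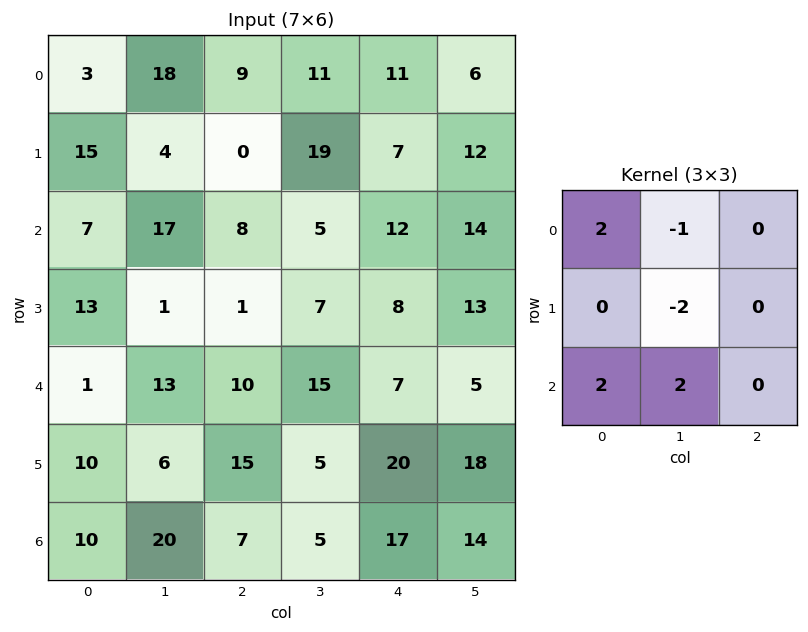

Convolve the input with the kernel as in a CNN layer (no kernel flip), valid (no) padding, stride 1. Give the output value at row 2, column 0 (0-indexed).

The receptive field on the input at this output position is [7 17 8 / 13 1 1 / 1 13 10]. Elementwise product with the kernel and sum: 7·2 + 17·-1 + 1·-2 + 1·2 + 13·2.

23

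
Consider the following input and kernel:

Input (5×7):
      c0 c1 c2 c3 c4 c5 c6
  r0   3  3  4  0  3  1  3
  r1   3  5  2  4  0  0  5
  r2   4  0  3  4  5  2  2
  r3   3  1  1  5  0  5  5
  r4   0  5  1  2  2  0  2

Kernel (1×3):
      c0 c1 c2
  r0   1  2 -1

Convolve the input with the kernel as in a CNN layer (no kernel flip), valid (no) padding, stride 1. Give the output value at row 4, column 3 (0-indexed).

The receptive field on the input at this output position is [2 2 0]. Elementwise product with the kernel and sum: 2·1 + 2·2 + 0·-1.

6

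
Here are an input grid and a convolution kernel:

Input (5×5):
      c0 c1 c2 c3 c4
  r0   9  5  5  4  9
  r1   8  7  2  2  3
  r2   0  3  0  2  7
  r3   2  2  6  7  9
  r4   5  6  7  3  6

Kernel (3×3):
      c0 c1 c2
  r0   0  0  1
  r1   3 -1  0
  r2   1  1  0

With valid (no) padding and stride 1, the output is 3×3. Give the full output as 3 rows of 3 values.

25 26 15
3 19 14
15 15 28

Output[0,0]: The receptive field on the input at this output position is [9 5 5 / 8 7 2 / 0 3 0]. Elementwise product with the kernel and sum: 5·1 + 8·3 + 7·-1 + 0·1 + 3·1.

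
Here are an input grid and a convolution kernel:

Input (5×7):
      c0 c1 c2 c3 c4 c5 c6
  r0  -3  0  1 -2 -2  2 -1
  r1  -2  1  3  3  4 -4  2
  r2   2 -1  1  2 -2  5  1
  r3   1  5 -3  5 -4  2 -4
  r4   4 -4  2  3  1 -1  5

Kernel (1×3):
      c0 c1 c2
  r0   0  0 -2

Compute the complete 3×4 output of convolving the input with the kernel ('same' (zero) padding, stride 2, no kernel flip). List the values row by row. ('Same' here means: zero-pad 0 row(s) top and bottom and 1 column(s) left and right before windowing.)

Output[0,0]: The receptive field on the zero-padded input at this output position is [0 -3 0]. Elementwise product with the kernel and sum: 0·-2.
Output[0,1]: The receptive field on the zero-padded input at this output position is [0 1 -2]. Elementwise product with the kernel and sum: -2·-2.

0 4 -4 0
2 -4 -10 0
8 -6 2 0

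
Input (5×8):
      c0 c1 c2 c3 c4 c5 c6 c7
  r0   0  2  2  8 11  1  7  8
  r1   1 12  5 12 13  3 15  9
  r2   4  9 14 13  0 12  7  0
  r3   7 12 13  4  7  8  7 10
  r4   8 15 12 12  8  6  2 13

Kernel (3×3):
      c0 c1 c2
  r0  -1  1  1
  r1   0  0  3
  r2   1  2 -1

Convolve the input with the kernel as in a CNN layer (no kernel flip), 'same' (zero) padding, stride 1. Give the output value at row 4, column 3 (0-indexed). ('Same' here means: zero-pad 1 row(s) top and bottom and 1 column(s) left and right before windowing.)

22

The receptive field on the zero-padded input at this output position is [13 4 7 / 12 12 8 / 0 0 0]. Elementwise product with the kernel and sum: 13·-1 + 4·1 + 7·1 + 8·3 + 0·1 + 0·2 + 0·-1.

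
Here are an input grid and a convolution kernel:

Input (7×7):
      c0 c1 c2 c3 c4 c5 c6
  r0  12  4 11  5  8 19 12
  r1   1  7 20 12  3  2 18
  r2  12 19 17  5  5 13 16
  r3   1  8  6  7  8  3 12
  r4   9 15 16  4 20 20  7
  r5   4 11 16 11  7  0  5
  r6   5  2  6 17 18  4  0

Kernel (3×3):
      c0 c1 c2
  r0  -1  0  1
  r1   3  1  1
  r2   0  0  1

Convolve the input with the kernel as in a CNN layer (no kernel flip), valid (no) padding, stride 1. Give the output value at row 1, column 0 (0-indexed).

The receptive field on the input at this output position is [1 7 20 / 12 19 17 / 1 8 6]. Elementwise product with the kernel and sum: 1·-1 + 20·1 + 12·3 + 19·1 + 17·1 + 6·1.

97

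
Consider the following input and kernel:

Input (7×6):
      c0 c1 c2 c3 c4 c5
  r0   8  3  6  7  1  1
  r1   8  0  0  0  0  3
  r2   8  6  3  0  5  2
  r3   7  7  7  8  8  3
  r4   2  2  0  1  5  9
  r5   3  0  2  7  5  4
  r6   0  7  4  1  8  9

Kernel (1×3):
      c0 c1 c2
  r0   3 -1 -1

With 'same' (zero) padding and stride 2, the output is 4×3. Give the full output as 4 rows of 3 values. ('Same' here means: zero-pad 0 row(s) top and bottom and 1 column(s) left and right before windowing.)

Output[0,0]: The receptive field on the zero-padded input at this output position is [0 8 3]. Elementwise product with the kernel and sum: 0·3 + 8·-1 + 3·-1.

-11 -4 19
-14 15 -7
-4 5 -11
-7 16 -14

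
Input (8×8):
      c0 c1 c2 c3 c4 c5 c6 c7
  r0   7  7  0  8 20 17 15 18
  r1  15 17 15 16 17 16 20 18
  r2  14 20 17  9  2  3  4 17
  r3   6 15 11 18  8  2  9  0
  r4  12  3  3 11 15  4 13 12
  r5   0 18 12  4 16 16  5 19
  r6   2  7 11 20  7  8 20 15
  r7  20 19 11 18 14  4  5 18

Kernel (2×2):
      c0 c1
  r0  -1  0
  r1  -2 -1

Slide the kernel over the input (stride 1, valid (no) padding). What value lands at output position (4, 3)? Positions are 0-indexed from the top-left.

The receptive field on the input at this output position is [11 15 / 4 16]. Elementwise product with the kernel and sum: 11·-1 + 4·-2 + 16·-1.

-35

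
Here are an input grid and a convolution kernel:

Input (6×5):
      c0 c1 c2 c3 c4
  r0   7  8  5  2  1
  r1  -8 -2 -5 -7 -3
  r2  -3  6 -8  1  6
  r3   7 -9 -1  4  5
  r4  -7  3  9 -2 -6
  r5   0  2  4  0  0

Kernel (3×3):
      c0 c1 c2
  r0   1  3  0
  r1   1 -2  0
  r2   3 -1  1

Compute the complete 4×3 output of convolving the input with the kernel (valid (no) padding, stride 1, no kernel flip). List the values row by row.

4 58 1
0 -17 -38
25 -27 9
-31 -25 36

Output[0,0]: The receptive field on the input at this output position is [7 8 5 / -8 -2 -5 / -3 6 -8]. Elementwise product with the kernel and sum: 7·1 + 8·3 + -8·1 + -2·-2 + -3·3 + 6·-1 + -8·1.
Output[0,1]: The receptive field on the input at this output position is [8 5 2 / -2 -5 -7 / 6 -8 1]. Elementwise product with the kernel and sum: 8·1 + 5·3 + -2·1 + -5·-2 + 6·3 + -8·-1 + 1·1.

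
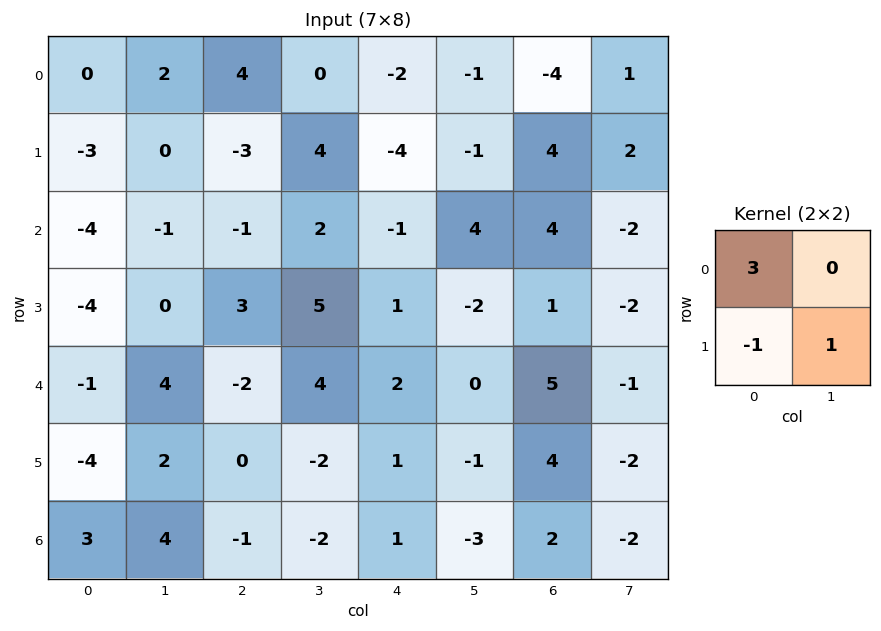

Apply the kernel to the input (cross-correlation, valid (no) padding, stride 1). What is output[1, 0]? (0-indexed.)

-6

The receptive field on the input at this output position is [-3 0 / -4 -1]. Elementwise product with the kernel and sum: -3·3 + -4·-1 + -1·1.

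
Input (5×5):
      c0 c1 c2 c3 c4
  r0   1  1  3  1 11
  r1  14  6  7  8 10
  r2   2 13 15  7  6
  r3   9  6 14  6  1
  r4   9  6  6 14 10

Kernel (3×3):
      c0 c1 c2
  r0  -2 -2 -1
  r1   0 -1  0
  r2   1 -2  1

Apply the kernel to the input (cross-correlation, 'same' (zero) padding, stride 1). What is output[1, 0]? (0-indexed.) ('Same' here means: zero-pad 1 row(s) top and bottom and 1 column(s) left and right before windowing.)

-8

The receptive field on the zero-padded input at this output position is [0 1 1 / 0 14 6 / 0 2 13]. Elementwise product with the kernel and sum: 0·-2 + 1·-2 + 1·-1 + 14·-1 + 0·1 + 2·-2 + 13·1.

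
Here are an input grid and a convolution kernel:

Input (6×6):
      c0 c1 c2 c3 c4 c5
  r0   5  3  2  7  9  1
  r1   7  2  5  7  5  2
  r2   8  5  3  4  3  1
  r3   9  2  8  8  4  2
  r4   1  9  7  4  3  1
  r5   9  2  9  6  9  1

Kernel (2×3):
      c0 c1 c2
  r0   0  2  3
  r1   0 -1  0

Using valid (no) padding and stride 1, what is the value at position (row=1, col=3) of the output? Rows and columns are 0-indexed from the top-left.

The receptive field on the input at this output position is [7 5 2 / 4 3 1]. Elementwise product with the kernel and sum: 5·2 + 2·3 + 3·-1.

13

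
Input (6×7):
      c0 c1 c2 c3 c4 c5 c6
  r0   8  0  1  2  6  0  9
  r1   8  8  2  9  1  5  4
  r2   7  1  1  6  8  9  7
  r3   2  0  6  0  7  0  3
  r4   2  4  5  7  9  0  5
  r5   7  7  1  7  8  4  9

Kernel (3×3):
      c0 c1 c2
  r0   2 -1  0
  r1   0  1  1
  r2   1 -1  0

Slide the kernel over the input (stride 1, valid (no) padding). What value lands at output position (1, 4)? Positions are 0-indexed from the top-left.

The receptive field on the input at this output position is [1 5 4 / 8 9 7 / 7 0 3]. Elementwise product with the kernel and sum: 1·2 + 5·-1 + 9·1 + 7·1 + 7·1 + 0·-1.

20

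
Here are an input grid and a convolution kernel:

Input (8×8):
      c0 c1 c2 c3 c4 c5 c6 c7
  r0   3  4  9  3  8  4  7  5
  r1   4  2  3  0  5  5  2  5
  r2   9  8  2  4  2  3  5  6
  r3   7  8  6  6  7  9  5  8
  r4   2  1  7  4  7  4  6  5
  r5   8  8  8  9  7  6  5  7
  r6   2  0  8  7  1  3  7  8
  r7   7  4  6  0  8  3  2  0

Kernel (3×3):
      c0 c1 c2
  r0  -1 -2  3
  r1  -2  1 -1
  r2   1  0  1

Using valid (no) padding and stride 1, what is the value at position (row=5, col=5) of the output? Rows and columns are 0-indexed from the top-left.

The receptive field on the input at this output position is [6 5 7 / 3 7 8 / 3 2 0]. Elementwise product with the kernel and sum: 6·-1 + 5·-2 + 7·3 + 3·-2 + 7·1 + 8·-1 + 3·1 + 0·1.

1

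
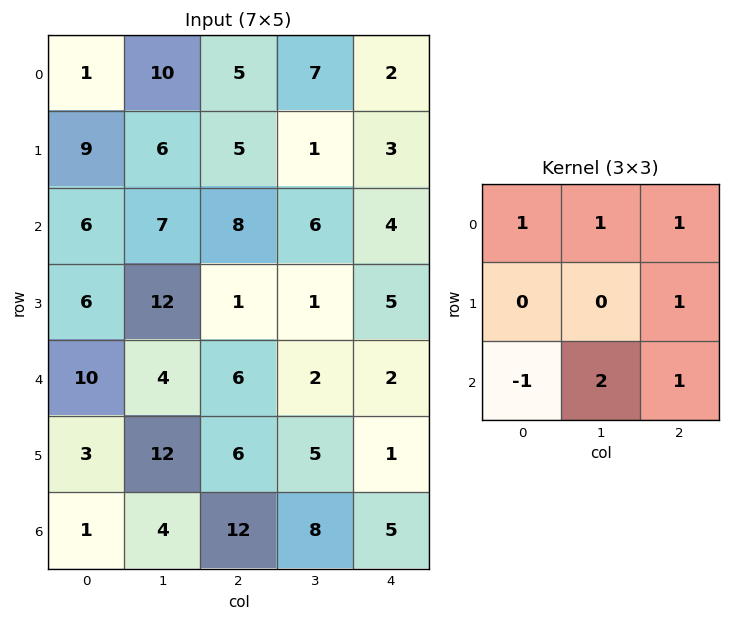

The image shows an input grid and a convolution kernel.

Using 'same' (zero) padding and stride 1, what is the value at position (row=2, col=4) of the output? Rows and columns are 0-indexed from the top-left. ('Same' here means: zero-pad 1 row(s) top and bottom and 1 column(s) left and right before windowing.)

13

The receptive field on the zero-padded input at this output position is [1 3 0 / 6 4 0 / 1 5 0]. Elementwise product with the kernel and sum: 1·1 + 3·1 + 0·1 + 0·1 + 1·-1 + 5·2 + 0·1.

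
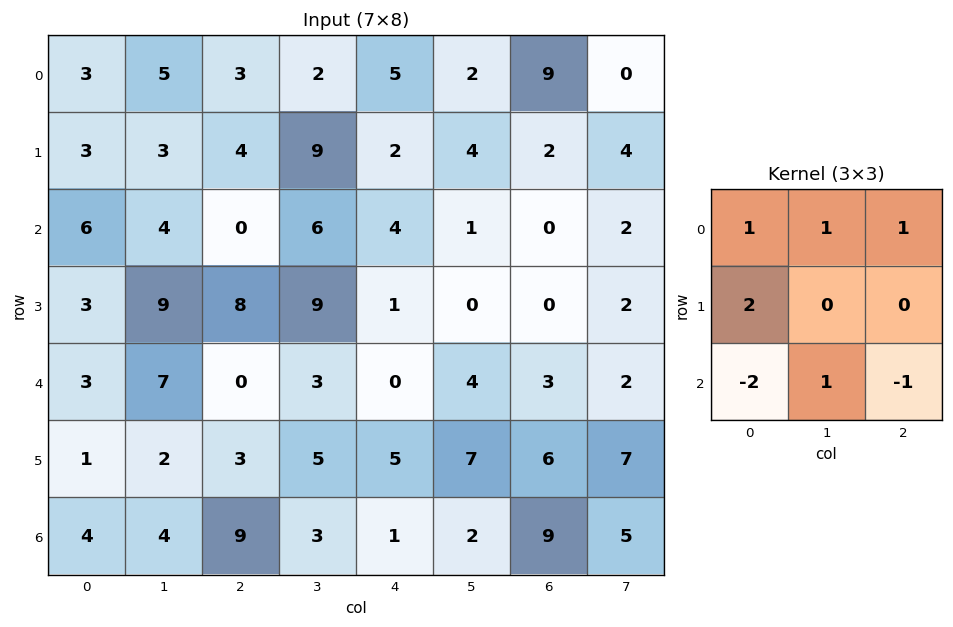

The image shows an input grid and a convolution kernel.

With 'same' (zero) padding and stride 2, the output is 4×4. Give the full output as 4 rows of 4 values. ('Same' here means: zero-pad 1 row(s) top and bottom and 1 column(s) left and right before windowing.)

Output[0,0]: The receptive field on the zero-padded input at this output position is [0 0 0 / 0 3 5 / 0 3 3]. Elementwise product with the kernel and sum: 0·1 + 0·1 + 0·1 + 0·2 + 0·-2 + 3·1 + 3·-1.
Output[0,1]: The receptive field on the zero-padded input at this output position is [0 0 0 / 5 3 2 / 3 4 9]. Elementwise product with the kernel and sum: 0·1 + 0·1 + 0·1 + 5·2 + 3·-2 + 4·1 + 9·-1.

0 -1 -16 -6
0 5 10 10
11 34 4 -5
3 18 23 24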